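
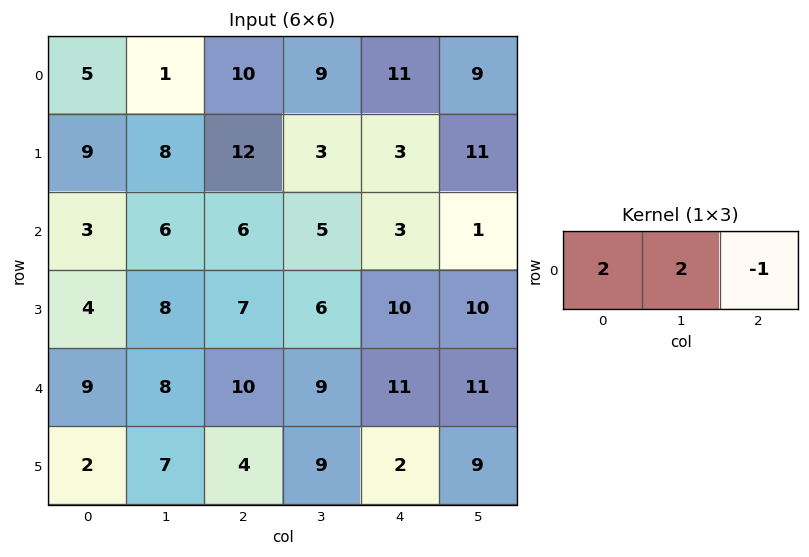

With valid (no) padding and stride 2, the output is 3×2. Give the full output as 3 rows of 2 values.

Output[0,0]: The receptive field on the input at this output position is [5 1 10]. Elementwise product with the kernel and sum: 5·2 + 1·2 + 10·-1.

2 27
12 19
24 27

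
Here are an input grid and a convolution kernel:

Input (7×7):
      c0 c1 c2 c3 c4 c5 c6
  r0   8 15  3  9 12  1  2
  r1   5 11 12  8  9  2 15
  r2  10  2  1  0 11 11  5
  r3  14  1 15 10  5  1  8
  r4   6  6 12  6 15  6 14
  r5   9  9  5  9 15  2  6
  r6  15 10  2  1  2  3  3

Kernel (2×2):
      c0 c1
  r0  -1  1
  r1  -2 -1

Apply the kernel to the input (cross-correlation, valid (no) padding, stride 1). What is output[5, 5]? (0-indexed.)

-5

The receptive field on the input at this output position is [2 6 / 3 3]. Elementwise product with the kernel and sum: 2·-1 + 6·1 + 3·-2 + 3·-1.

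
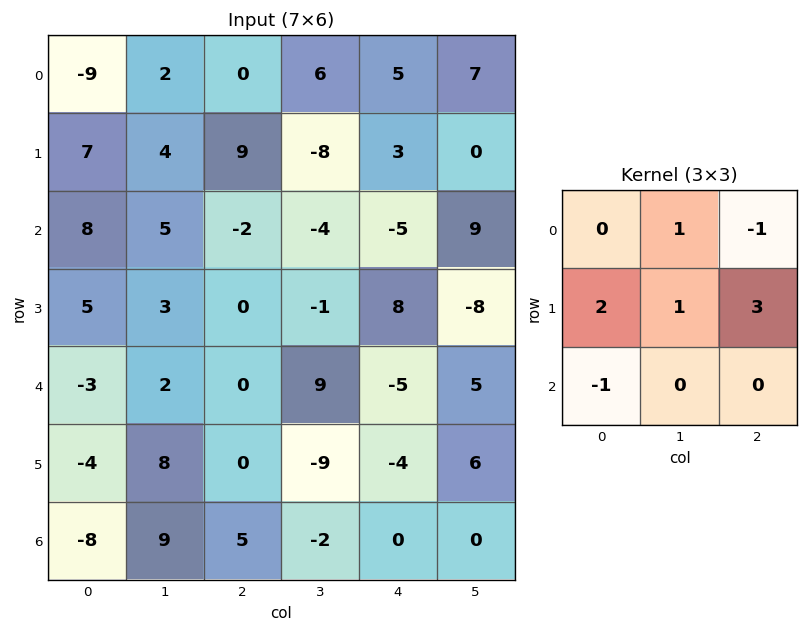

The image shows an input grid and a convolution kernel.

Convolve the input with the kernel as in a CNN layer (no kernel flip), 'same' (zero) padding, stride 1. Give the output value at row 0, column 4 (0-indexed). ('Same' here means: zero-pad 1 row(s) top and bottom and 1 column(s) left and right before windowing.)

46

The receptive field on the zero-padded input at this output position is [0 0 0 / 6 5 7 / -8 3 0]. Elementwise product with the kernel and sum: 0·1 + 0·-1 + 6·2 + 5·1 + 7·3 + -8·-1.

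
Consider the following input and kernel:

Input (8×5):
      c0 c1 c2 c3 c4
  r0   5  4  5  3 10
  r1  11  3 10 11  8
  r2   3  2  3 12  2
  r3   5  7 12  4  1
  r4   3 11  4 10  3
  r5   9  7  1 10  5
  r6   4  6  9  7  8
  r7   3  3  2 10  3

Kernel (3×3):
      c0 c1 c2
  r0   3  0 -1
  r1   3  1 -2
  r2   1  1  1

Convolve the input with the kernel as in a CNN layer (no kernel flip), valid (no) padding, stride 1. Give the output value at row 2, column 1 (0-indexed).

The receptive field on the input at this output position is [2 3 12 / 7 12 4 / 11 4 10]. Elementwise product with the kernel and sum: 2·3 + 12·-1 + 7·3 + 12·1 + 4·-2 + 11·1 + 4·1 + 10·1.

44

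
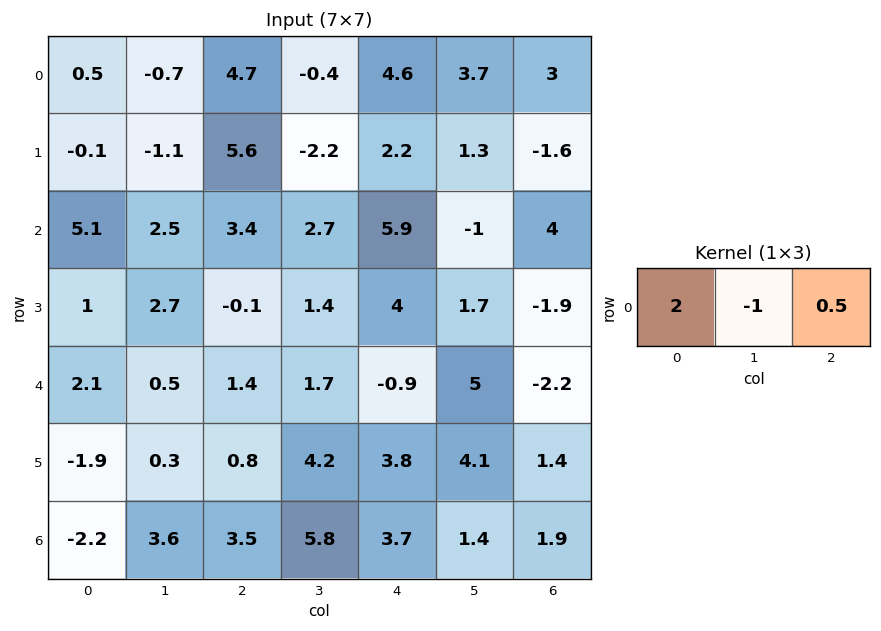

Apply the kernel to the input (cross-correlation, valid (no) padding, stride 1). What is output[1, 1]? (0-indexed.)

The receptive field on the input at this output position is [-1.1 5.6 -2.2]. Elementwise product with the kernel and sum: -1.1·2 + 5.6·-1 + -2.2·0.5.

-8.9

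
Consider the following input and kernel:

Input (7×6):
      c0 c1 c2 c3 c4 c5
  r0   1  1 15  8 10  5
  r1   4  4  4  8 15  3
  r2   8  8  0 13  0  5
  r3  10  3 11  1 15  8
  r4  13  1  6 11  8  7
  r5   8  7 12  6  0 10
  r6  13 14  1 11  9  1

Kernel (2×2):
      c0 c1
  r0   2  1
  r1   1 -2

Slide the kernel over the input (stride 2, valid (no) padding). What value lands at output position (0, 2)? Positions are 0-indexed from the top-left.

34

The receptive field on the input at this output position is [10 5 / 15 3]. Elementwise product with the kernel and sum: 10·2 + 5·1 + 15·1 + 3·-2.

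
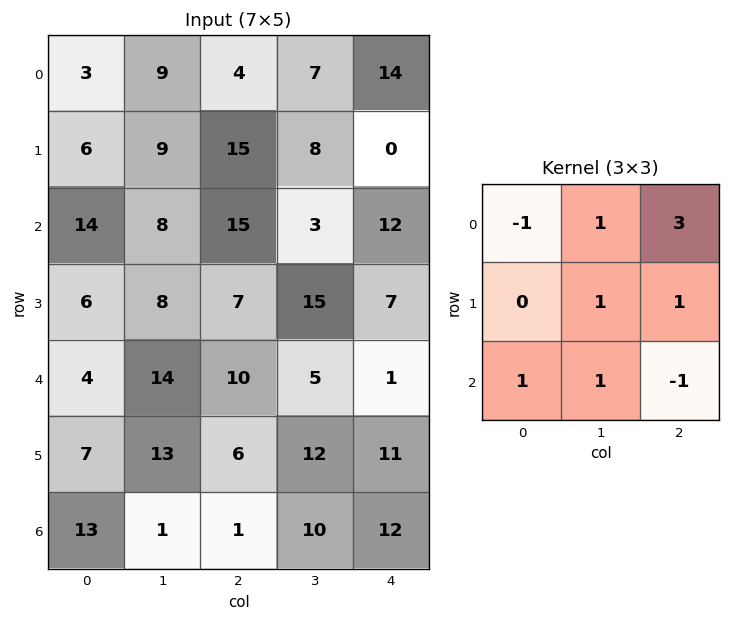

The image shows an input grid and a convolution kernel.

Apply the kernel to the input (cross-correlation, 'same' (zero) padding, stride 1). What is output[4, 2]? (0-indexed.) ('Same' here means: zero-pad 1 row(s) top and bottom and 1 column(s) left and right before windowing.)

The receptive field on the zero-padded input at this output position is [8 7 15 / 14 10 5 / 13 6 12]. Elementwise product with the kernel and sum: 8·-1 + 7·1 + 15·3 + 10·1 + 5·1 + 13·1 + 6·1 + 12·-1.

66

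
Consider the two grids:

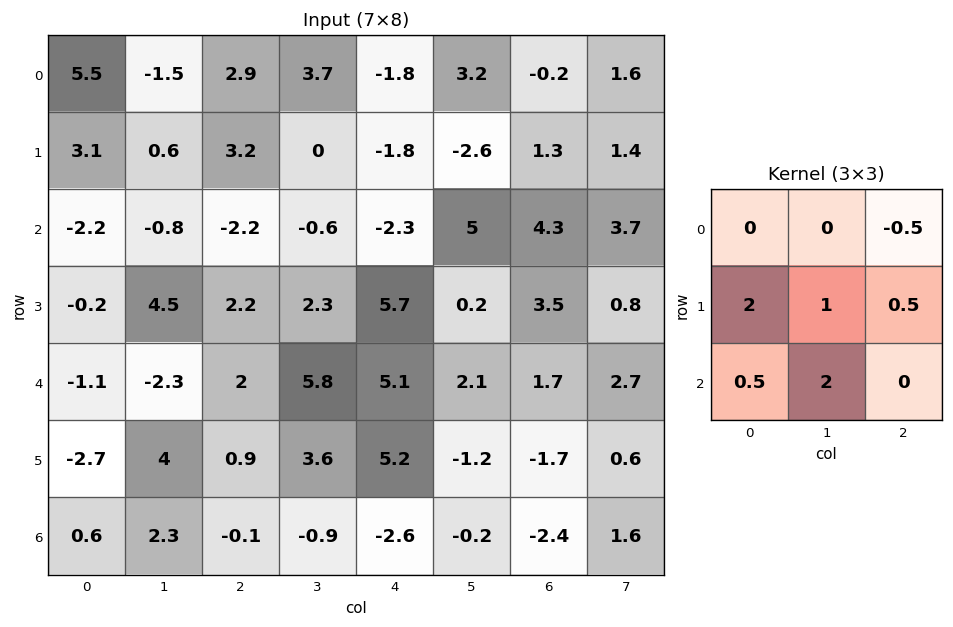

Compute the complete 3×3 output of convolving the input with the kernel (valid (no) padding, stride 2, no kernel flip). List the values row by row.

4.25 4.1 3.4
1.15 23.3 17.95
2.95 3.6 5.8

Output[0,0]: The receptive field on the input at this output position is [5.5 -1.5 2.9 / 3.1 0.6 3.2 / -2.2 -0.8 -2.2]. Elementwise product with the kernel and sum: 2.9·-0.5 + 3.1·2 + 0.6·1 + 3.2·0.5 + -2.2·0.5 + -0.8·2.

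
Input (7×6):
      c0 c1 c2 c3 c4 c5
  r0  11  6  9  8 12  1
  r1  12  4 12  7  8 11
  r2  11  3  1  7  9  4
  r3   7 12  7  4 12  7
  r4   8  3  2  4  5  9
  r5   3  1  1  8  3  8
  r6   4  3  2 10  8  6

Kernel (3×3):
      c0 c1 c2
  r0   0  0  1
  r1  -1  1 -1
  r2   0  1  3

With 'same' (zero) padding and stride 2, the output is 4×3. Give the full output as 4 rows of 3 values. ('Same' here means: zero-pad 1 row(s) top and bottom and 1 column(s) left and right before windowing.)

29 28 44
55 17 42
23 24 26
2 -3 0

Output[0,0]: The receptive field on the zero-padded input at this output position is [0 0 0 / 0 11 6 / 0 12 4]. Elementwise product with the kernel and sum: 0·1 + 0·-1 + 11·1 + 6·-1 + 12·1 + 4·3.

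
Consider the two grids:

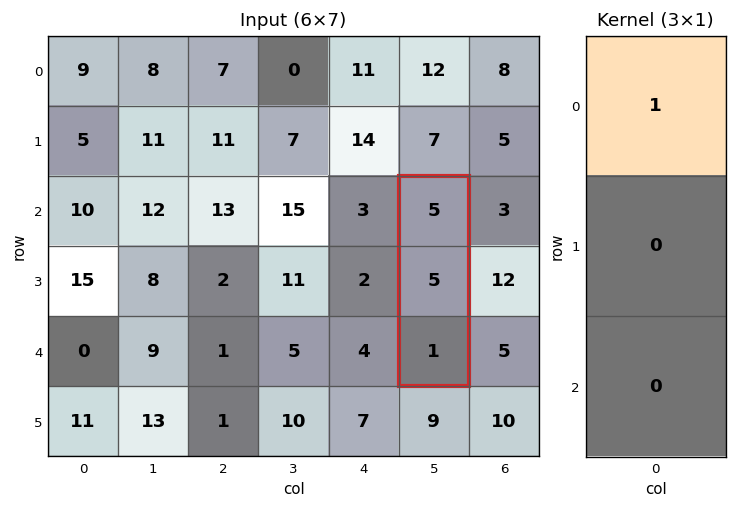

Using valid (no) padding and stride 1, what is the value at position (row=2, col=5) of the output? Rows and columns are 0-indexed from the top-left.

The receptive field on the input at this output position is [5 / 5 / 1]. Elementwise product with the kernel and sum: 5·1.

5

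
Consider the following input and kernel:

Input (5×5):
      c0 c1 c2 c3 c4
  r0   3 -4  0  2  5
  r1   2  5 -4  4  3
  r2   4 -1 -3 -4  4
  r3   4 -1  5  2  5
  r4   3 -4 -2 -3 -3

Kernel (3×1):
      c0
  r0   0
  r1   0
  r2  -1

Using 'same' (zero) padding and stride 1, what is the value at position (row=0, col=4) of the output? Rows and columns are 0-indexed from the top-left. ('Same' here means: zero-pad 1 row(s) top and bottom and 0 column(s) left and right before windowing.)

The receptive field on the zero-padded input at this output position is [0 / 5 / 3]. Elementwise product with the kernel and sum: 3·-1.

-3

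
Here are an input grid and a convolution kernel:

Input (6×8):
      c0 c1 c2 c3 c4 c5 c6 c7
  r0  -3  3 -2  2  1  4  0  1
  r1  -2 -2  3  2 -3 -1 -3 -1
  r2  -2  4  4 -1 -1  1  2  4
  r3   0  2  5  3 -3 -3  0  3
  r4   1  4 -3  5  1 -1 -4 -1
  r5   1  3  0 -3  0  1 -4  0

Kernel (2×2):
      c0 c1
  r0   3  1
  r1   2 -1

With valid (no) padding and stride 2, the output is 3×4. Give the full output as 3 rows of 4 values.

-8 0 2 -4
-4 18 -5 7
6 -1 1 -21

Output[0,0]: The receptive field on the input at this output position is [-3 3 / -2 -2]. Elementwise product with the kernel and sum: -3·3 + 3·1 + -2·2 + -2·-1.
Output[0,1]: The receptive field on the input at this output position is [-2 2 / 3 2]. Elementwise product with the kernel and sum: -2·3 + 2·1 + 3·2 + 2·-1.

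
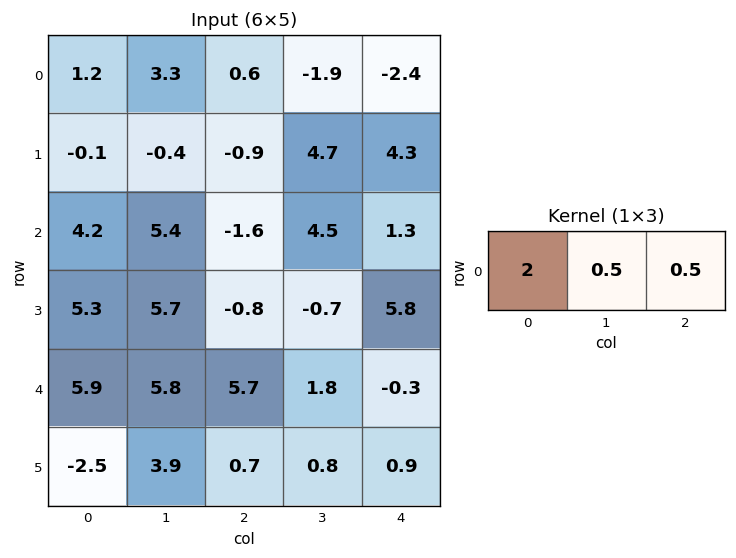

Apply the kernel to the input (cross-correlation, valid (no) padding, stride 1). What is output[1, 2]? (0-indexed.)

2.7

The receptive field on the input at this output position is [-0.9 4.7 4.3]. Elementwise product with the kernel and sum: -0.9·2 + 4.7·0.5 + 4.3·0.5.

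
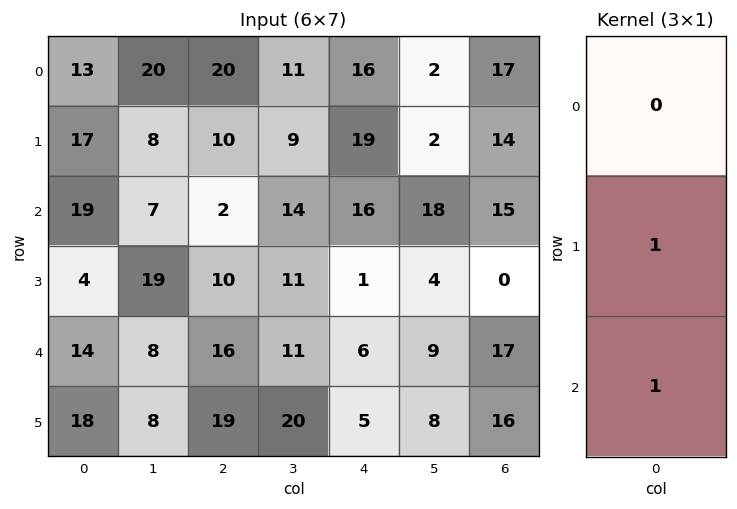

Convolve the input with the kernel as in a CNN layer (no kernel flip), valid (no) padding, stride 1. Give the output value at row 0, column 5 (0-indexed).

The receptive field on the input at this output position is [2 / 2 / 18]. Elementwise product with the kernel and sum: 2·1 + 18·1.

20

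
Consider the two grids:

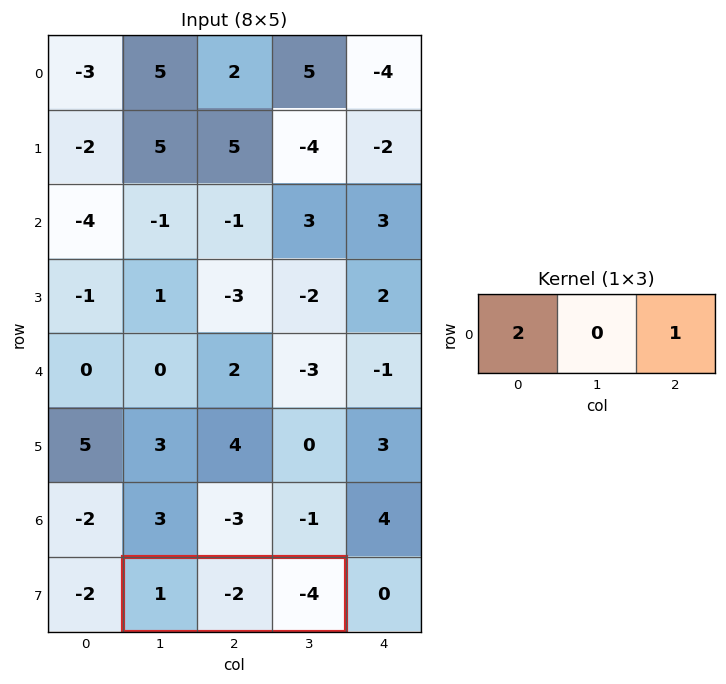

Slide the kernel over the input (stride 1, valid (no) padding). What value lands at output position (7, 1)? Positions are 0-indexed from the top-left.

The receptive field on the input at this output position is [1 -2 -4]. Elementwise product with the kernel and sum: 1·2 + -4·1.

-2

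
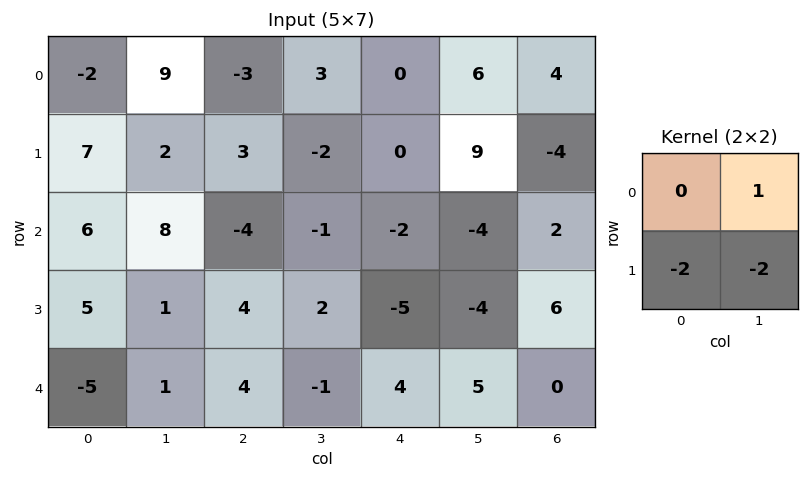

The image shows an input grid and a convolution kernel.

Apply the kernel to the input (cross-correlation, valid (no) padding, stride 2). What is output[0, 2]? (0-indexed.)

-12

The receptive field on the input at this output position is [0 6 / 0 9]. Elementwise product with the kernel and sum: 6·1 + 0·-2 + 9·-2.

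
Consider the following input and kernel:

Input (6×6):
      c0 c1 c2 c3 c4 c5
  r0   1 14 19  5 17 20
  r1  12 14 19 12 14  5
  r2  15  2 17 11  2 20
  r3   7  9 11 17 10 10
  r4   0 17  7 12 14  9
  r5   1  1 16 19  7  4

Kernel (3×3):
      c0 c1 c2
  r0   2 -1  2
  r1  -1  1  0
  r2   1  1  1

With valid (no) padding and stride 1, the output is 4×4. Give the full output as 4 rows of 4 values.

62 54 90 68
62 85 86 48
88 47 66 88
62 67 72 76

Output[0,0]: The receptive field on the input at this output position is [1 14 19 / 12 14 19 / 15 2 17]. Elementwise product with the kernel and sum: 1·2 + 14·-1 + 19·2 + 12·-1 + 14·1 + 15·1 + 2·1 + 17·1.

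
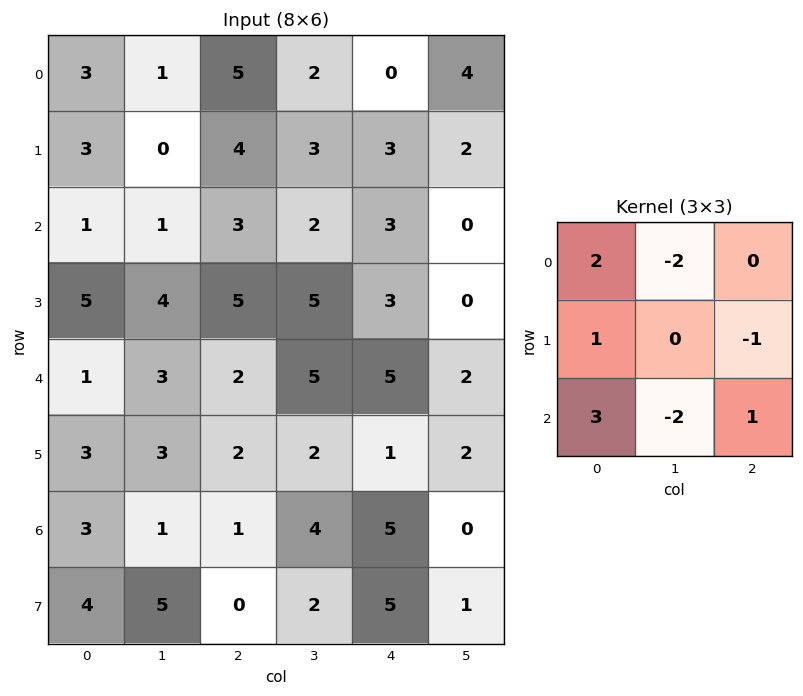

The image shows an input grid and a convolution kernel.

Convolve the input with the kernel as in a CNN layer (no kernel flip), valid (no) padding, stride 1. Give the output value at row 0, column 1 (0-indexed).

-12

The receptive field on the input at this output position is [1 5 2 / 0 4 3 / 1 3 2]. Elementwise product with the kernel and sum: 1·2 + 5·-2 + 0·1 + 3·-1 + 1·3 + 3·-2 + 2·1.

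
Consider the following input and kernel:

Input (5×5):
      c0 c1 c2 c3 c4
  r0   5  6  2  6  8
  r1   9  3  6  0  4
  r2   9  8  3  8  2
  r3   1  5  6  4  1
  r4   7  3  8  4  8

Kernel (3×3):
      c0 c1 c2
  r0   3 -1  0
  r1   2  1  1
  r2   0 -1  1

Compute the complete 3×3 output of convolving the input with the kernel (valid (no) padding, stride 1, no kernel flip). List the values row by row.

Output[0,0]: The receptive field on the input at this output position is [5 6 2 / 9 3 6 / 9 8 3]. Elementwise product with the kernel and sum: 5·3 + 6·-1 + 9·2 + 3·1 + 6·1 + 8·-1 + 3·1.
Output[0,1]: The receptive field on the input at this output position is [6 2 6 / 3 6 0 / 8 3 8]. Elementwise product with the kernel and sum: 6·3 + 2·-1 + 3·2 + 6·1 + 0·1 + 3·-1 + 8·1.

31 33 10
54 28 31
37 37 22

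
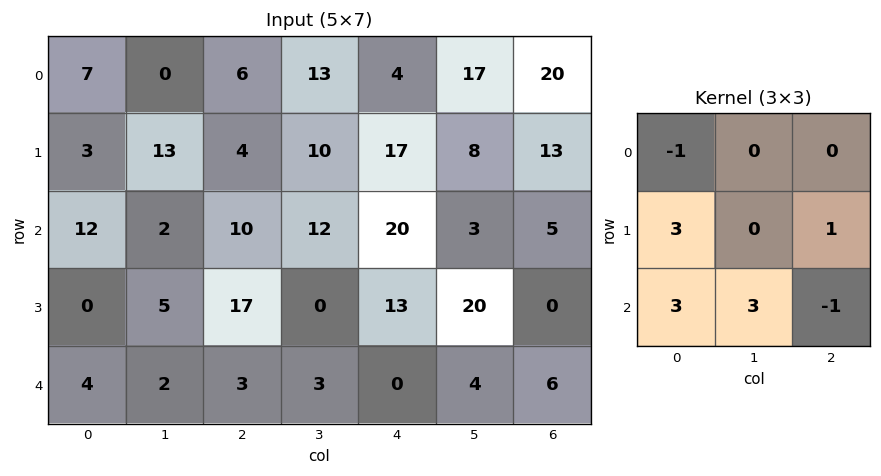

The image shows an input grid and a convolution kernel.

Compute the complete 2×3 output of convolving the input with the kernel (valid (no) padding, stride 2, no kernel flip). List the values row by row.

38 69 124
20 72 25

Output[0,0]: The receptive field on the input at this output position is [7 0 6 / 3 13 4 / 12 2 10]. Elementwise product with the kernel and sum: 7·-1 + 3·3 + 4·1 + 12·3 + 2·3 + 10·-1.
Output[0,1]: The receptive field on the input at this output position is [6 13 4 / 4 10 17 / 10 12 20]. Elementwise product with the kernel and sum: 6·-1 + 4·3 + 17·1 + 10·3 + 12·3 + 20·-1.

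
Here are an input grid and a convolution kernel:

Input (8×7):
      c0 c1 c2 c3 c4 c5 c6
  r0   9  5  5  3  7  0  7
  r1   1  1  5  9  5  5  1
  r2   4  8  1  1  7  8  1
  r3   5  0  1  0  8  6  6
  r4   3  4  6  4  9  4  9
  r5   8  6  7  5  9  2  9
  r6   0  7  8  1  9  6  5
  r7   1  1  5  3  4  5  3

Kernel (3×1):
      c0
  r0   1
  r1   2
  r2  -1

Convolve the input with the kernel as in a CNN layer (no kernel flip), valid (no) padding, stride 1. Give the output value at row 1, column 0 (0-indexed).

4

The receptive field on the input at this output position is [1 / 4 / 5]. Elementwise product with the kernel and sum: 1·1 + 4·2 + 5·-1.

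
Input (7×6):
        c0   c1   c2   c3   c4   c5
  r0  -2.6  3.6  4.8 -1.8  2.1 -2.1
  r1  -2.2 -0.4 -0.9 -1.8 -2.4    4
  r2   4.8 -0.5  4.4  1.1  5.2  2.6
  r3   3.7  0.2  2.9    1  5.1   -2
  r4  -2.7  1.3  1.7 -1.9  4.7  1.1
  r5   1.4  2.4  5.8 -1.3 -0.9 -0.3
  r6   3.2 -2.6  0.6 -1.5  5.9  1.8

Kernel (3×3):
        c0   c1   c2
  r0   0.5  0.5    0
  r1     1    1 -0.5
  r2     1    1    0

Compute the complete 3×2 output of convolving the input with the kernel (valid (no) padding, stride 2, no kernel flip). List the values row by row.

Output[0,0]: The receptive field on the input at this output position is [-2.6 3.6 4.8 / -2.2 -0.4 -0.9 / 4.8 -0.5 4.4]. Elementwise product with the kernel and sum: -2.6·0.5 + 3.6·0.5 + -2.2·1 + -0.4·1 + -0.9·-0.5 + 4.8·1 + -0.5·1.
Output[0,1]: The receptive field on the input at this output position is [4.8 -1.8 2.1 / -0.9 -1.8 -2.4 / 4.4 1.1 5.2]. Elementwise product with the kernel and sum: 4.8·0.5 + -1.8·0.5 + -0.9·1 + -1.8·1 + -2.4·-0.5 + 4.4·1 + 1.1·1.

2.65 5.5
3.2 3.9
0.8 3.95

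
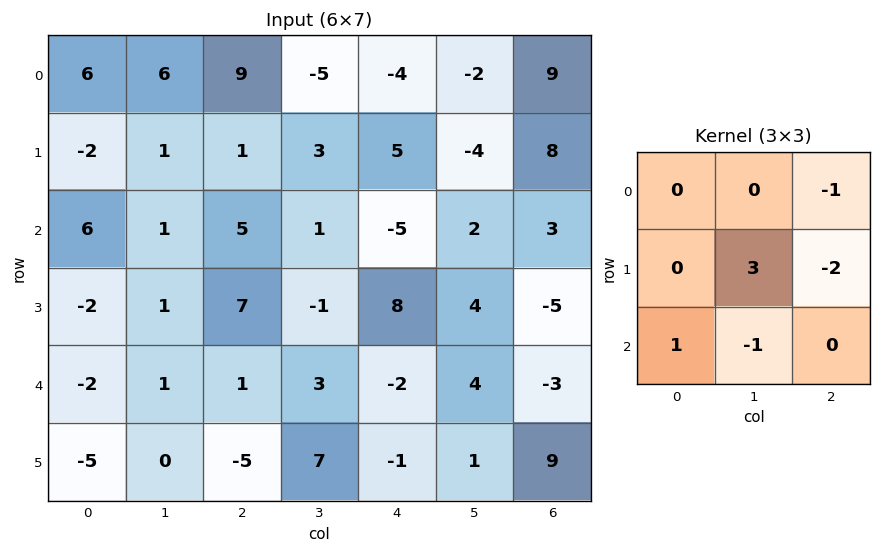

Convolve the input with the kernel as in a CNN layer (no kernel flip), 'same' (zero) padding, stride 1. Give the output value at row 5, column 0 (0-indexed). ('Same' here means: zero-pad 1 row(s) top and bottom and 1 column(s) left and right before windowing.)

The receptive field on the zero-padded input at this output position is [0 -2 1 / 0 -5 0 / 0 0 0]. Elementwise product with the kernel and sum: 1·-1 + -5·3 + 0·-2 + 0·1 + 0·-1.

-16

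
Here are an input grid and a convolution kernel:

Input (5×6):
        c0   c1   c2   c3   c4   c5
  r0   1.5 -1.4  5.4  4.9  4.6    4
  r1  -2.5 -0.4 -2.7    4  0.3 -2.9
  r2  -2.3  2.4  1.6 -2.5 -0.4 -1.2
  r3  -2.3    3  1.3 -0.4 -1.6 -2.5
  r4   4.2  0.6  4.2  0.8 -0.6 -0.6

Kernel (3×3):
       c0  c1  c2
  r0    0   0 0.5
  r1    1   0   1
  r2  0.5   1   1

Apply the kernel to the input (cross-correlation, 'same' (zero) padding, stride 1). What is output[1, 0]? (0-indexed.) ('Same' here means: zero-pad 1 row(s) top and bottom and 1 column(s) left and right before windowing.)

-1

The receptive field on the zero-padded input at this output position is [0 1.5 -1.4 / 0 -2.5 -0.4 / 0 -2.3 2.4]. Elementwise product with the kernel and sum: -1.4·0.5 + 0·1 + -0.4·1 + 0·0.5 + -2.3·1 + 2.4·1.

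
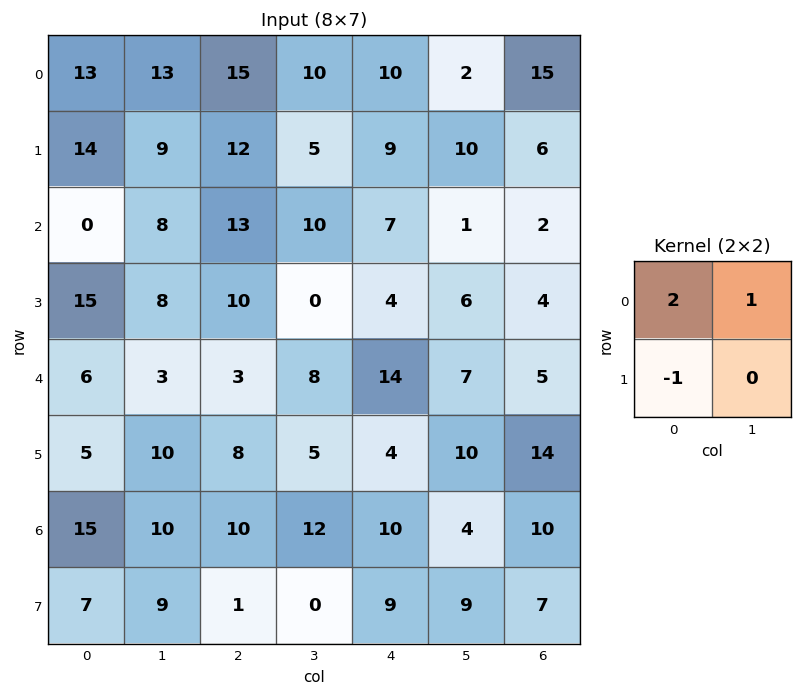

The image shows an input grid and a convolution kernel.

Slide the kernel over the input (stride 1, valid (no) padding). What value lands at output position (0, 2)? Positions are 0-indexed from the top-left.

28

The receptive field on the input at this output position is [15 10 / 12 5]. Elementwise product with the kernel and sum: 15·2 + 10·1 + 12·-1.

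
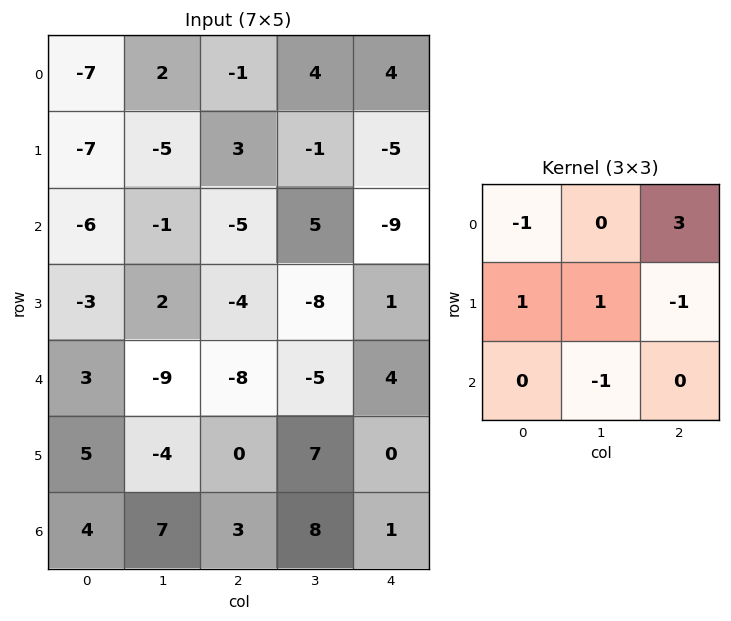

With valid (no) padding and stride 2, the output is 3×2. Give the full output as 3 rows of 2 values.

-10 15
3 -30
-33 19

Output[0,0]: The receptive field on the input at this output position is [-7 2 -1 / -7 -5 3 / -6 -1 -5]. Elementwise product with the kernel and sum: -7·-1 + -1·3 + -7·1 + -5·1 + 3·-1 + -1·-1.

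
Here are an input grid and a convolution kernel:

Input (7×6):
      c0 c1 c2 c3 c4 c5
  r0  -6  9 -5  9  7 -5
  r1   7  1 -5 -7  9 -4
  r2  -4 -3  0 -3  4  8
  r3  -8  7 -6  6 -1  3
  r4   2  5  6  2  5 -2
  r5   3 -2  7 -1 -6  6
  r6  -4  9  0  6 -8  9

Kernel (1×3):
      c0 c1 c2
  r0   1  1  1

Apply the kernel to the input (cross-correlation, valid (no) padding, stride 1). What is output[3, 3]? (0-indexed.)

The receptive field on the input at this output position is [6 -1 3]. Elementwise product with the kernel and sum: 6·1 + -1·1 + 3·1.

8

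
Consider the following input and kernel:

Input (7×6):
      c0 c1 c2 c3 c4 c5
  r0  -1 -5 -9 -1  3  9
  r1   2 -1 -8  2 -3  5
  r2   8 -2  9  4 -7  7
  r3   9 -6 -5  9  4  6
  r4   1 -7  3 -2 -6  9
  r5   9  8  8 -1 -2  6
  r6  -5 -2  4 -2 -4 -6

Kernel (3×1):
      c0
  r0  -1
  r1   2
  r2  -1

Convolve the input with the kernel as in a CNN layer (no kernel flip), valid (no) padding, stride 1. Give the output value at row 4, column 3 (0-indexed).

2

The receptive field on the input at this output position is [-2 / -1 / -2]. Elementwise product with the kernel and sum: -2·-1 + -1·2 + -2·-1.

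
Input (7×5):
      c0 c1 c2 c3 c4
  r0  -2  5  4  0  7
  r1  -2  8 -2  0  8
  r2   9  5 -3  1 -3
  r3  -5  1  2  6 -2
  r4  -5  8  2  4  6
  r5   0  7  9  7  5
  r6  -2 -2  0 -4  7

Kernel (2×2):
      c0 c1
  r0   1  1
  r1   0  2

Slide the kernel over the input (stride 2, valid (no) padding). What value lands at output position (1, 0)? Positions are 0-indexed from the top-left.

The receptive field on the input at this output position is [9 5 / -5 1]. Elementwise product with the kernel and sum: 9·1 + 5·1 + 1·2.

16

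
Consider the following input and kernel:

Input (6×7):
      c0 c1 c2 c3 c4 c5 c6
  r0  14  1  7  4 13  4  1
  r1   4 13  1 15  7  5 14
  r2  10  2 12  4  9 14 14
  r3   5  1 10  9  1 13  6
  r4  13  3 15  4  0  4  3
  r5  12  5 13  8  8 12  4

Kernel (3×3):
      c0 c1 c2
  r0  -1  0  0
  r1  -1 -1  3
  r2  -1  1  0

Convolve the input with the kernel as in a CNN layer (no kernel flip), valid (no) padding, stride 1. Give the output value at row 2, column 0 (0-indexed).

The receptive field on the input at this output position is [10 2 12 / 5 1 10 / 13 3 15]. Elementwise product with the kernel and sum: 10·-1 + 5·-1 + 1·-1 + 10·3 + 13·-1 + 3·1.

4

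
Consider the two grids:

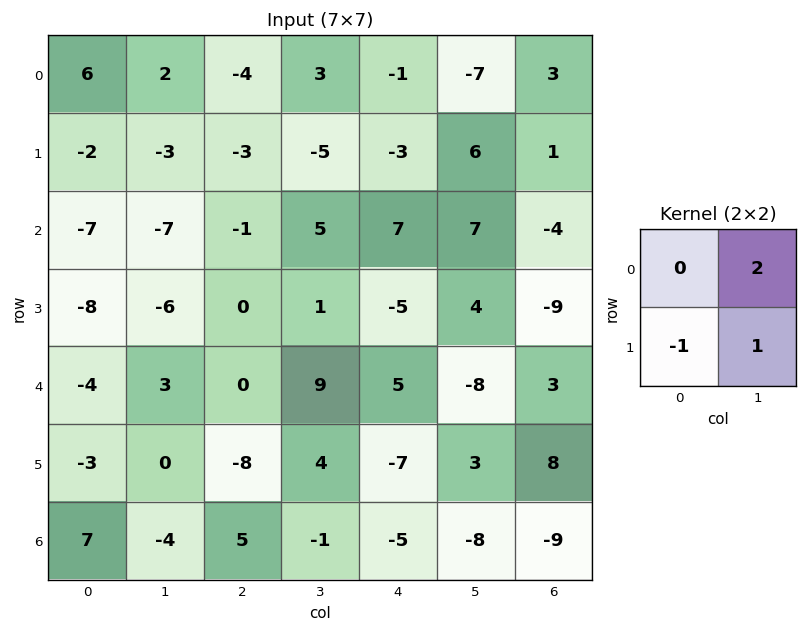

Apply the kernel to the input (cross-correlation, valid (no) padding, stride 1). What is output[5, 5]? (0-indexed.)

15

The receptive field on the input at this output position is [3 8 / -8 -9]. Elementwise product with the kernel and sum: 8·2 + -8·-1 + -9·1.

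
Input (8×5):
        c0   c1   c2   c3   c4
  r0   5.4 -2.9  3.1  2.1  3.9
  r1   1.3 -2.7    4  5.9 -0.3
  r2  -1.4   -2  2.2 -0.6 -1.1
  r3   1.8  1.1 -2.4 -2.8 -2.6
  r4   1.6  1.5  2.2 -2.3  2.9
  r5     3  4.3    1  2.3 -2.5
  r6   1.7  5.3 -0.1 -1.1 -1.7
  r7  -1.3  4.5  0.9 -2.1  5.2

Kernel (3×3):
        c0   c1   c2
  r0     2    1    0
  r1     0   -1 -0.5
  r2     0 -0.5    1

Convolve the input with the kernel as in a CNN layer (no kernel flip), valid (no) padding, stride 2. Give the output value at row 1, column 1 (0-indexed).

The receptive field on the input at this output position is [2.2 -0.6 -1.1 / -2.4 -2.8 -2.6 / 2.2 -2.3 2.9]. Elementwise product with the kernel and sum: 2.2·2 + -0.6·1 + -2.8·-1 + -2.6·-0.5 + -2.3·-0.5 + 2.9·1.

11.95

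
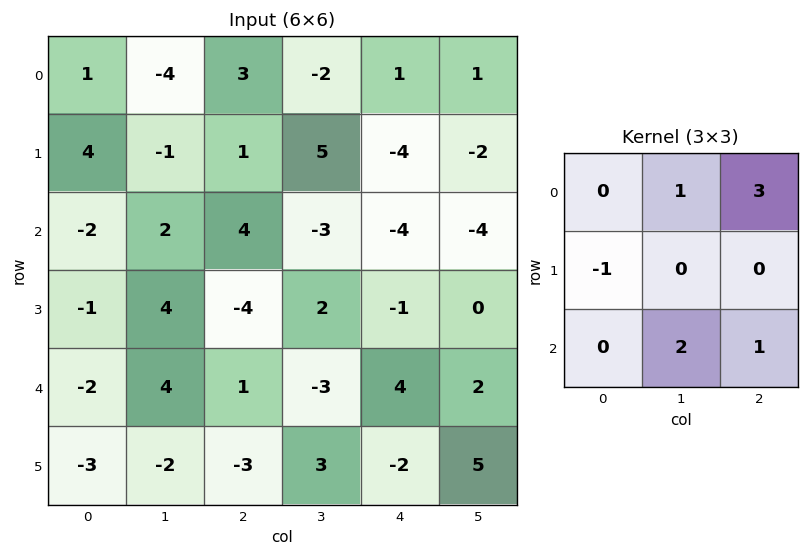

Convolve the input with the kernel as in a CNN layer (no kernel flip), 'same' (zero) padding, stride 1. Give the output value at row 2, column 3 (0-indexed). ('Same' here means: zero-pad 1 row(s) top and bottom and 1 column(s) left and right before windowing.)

The receptive field on the zero-padded input at this output position is [1 5 -4 / 4 -3 -4 / -4 2 -1]. Elementwise product with the kernel and sum: 5·1 + -4·3 + 4·-1 + 2·2 + -1·1.

-8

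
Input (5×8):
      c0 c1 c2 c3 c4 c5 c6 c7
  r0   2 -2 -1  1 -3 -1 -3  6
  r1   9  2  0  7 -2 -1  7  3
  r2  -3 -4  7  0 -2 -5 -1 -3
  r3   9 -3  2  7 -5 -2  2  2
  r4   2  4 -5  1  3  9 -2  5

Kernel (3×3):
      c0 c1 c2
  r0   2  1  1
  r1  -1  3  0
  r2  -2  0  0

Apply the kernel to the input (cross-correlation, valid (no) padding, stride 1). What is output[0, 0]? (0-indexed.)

The receptive field on the input at this output position is [2 -2 -1 / 9 2 0 / -3 -4 7]. Elementwise product with the kernel and sum: 2·2 + -2·1 + -1·1 + 9·-1 + 2·3 + -3·-2.

4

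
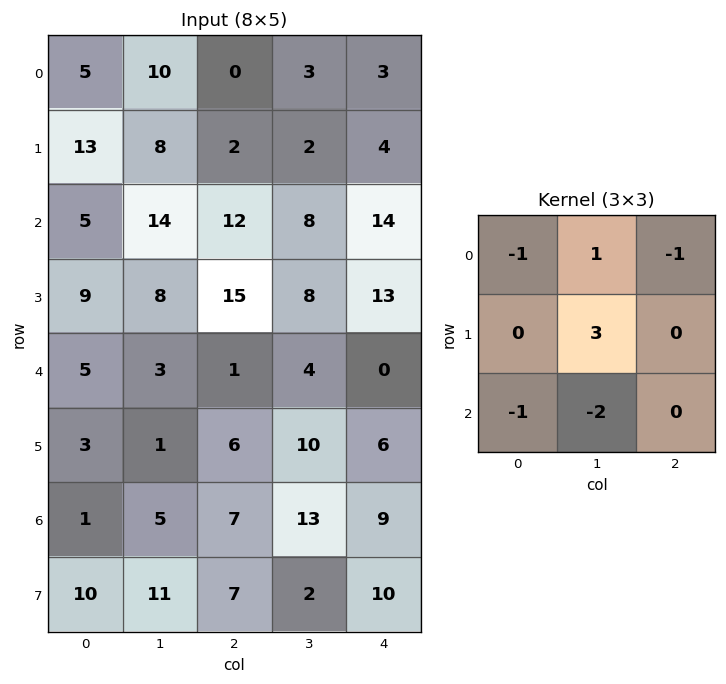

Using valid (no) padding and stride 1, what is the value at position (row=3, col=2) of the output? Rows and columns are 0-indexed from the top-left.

-34

The receptive field on the input at this output position is [15 8 13 / 1 4 0 / 6 10 6]. Elementwise product with the kernel and sum: 15·-1 + 8·1 + 13·-1 + 4·3 + 6·-1 + 10·-2.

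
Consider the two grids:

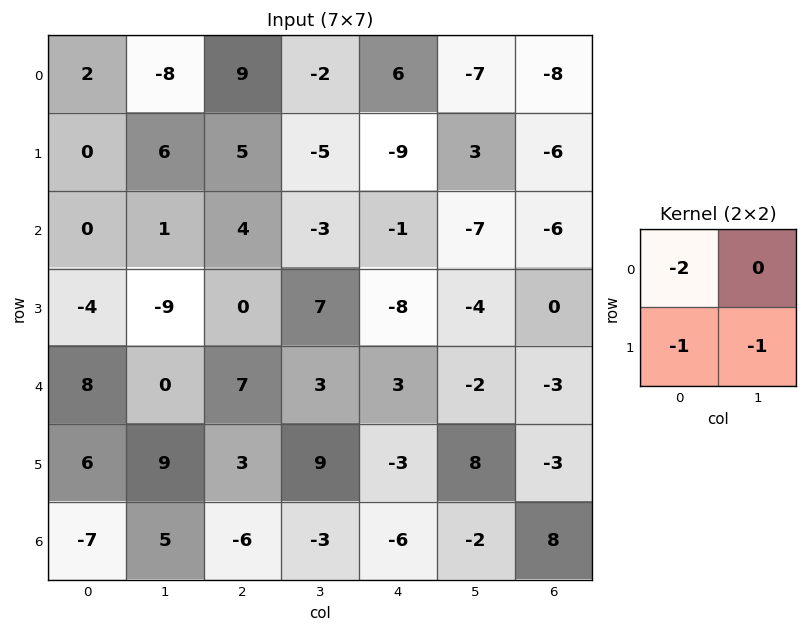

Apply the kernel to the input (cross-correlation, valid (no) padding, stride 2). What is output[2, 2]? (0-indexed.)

The receptive field on the input at this output position is [3 -2 / -3 8]. Elementwise product with the kernel and sum: 3·-2 + -3·-1 + 8·-1.

-11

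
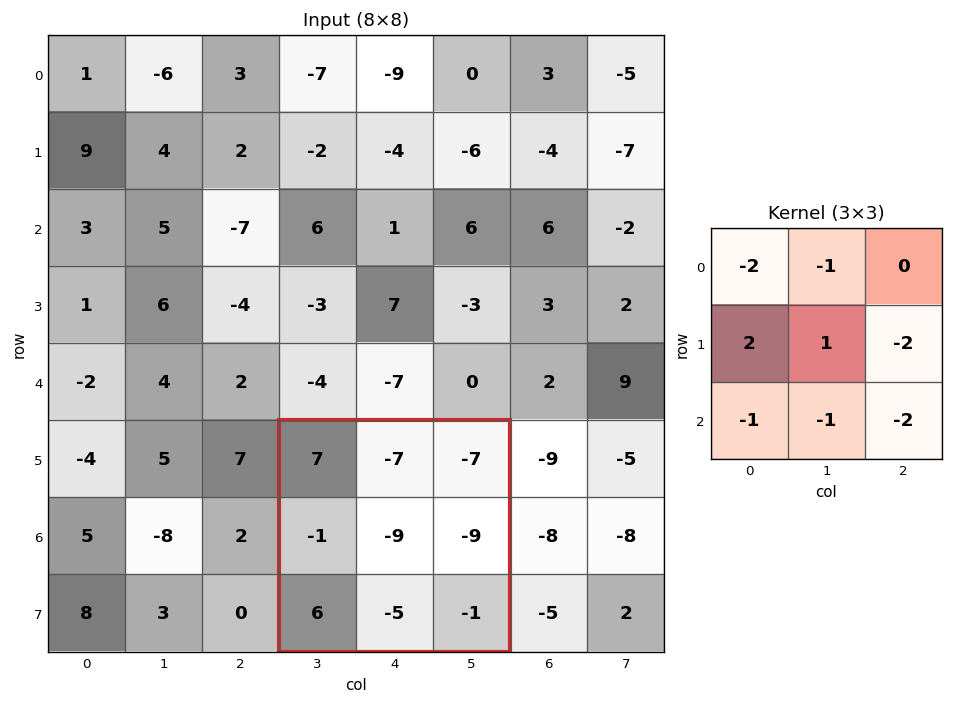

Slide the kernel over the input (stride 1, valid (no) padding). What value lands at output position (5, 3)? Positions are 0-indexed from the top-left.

1

The receptive field on the input at this output position is [7 -7 -7 / -1 -9 -9 / 6 -5 -1]. Elementwise product with the kernel and sum: 7·-2 + -7·-1 + -1·2 + -9·1 + -9·-2 + 6·-1 + -5·-1 + -1·-2.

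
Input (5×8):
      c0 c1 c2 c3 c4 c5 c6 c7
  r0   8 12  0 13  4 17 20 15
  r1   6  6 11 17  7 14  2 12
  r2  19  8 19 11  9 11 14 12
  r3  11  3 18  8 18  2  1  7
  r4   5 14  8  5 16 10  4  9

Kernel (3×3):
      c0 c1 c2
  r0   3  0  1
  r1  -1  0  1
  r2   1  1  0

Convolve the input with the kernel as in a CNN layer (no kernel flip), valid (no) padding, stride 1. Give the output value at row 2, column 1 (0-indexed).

62

The receptive field on the input at this output position is [8 19 11 / 3 18 8 / 14 8 5]. Elementwise product with the kernel and sum: 8·3 + 11·1 + 3·-1 + 8·1 + 14·1 + 8·1.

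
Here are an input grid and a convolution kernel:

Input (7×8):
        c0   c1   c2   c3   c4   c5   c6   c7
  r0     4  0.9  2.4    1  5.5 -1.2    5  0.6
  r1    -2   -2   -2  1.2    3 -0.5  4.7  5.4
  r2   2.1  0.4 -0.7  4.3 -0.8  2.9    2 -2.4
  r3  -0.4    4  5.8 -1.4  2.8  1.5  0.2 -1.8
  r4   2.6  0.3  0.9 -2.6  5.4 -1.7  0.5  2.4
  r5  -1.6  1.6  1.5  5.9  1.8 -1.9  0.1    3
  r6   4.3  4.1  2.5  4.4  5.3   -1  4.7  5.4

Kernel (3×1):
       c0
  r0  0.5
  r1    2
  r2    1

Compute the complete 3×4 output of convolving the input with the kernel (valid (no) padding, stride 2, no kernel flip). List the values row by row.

0.1 -3.5 7.95 13.9
2.85 12.15 10.6 1.9
2.4 5.95 11.6 5.15

Output[0,0]: The receptive field on the input at this output position is [4 / -2 / 2.1]. Elementwise product with the kernel and sum: 4·0.5 + -2·2 + 2.1·1.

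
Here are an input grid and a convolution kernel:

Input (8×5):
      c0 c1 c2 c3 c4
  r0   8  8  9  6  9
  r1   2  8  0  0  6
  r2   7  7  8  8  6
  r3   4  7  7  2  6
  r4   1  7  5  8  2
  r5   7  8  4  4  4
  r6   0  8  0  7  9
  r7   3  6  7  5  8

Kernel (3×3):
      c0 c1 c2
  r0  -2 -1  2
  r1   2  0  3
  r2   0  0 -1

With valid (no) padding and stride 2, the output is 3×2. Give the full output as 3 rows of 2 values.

Output[0,0]: The receptive field on the input at this output position is [8 8 9 / 2 8 0 / 7 7 8]. Elementwise product with the kernel and sum: 8·-2 + 8·-1 + 9·2 + 2·2 + 0·3 + 8·-1.

-10 6
19 18
27 -3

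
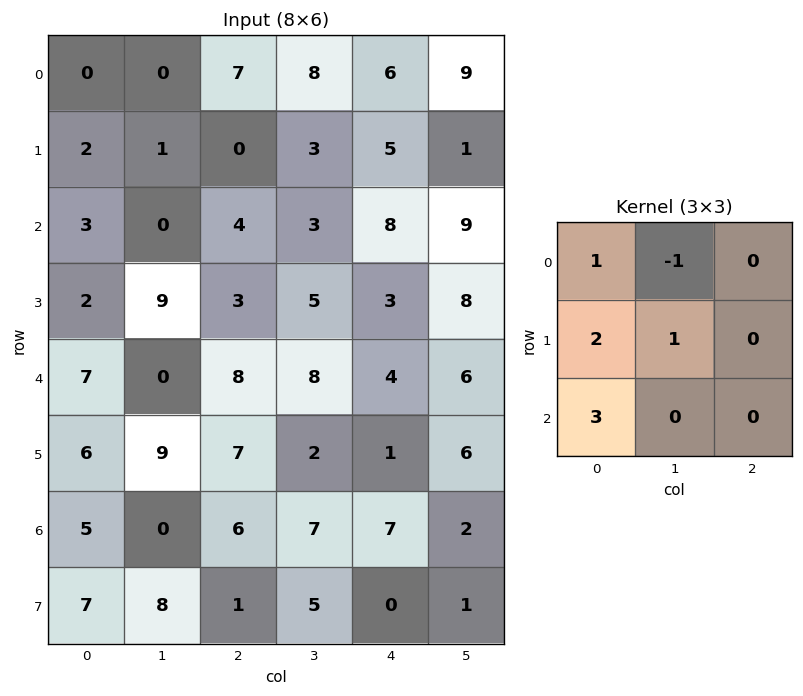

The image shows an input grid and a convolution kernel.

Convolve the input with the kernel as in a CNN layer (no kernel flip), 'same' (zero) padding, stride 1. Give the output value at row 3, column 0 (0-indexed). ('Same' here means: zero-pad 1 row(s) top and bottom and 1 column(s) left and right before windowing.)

The receptive field on the zero-padded input at this output position is [0 3 0 / 0 2 9 / 0 7 0]. Elementwise product with the kernel and sum: 0·1 + 3·-1 + 0·2 + 2·1 + 0·3.

-1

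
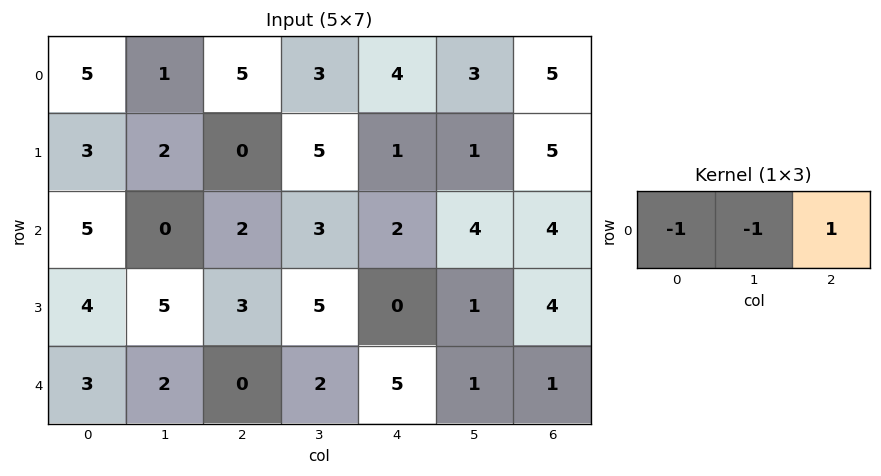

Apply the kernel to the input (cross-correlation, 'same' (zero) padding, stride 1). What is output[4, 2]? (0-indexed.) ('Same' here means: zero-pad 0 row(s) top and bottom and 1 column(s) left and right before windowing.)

The receptive field on the zero-padded input at this output position is [2 0 2]. Elementwise product with the kernel and sum: 2·-1 + 0·-1 + 2·1.

0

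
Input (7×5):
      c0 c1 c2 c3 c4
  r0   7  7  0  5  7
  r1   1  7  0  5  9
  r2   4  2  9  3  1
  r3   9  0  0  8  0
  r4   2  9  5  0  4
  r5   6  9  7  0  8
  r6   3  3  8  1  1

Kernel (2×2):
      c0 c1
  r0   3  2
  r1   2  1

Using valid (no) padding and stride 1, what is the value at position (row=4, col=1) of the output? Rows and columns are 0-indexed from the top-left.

The receptive field on the input at this output position is [9 5 / 9 7]. Elementwise product with the kernel and sum: 9·3 + 5·2 + 9·2 + 7·1.

62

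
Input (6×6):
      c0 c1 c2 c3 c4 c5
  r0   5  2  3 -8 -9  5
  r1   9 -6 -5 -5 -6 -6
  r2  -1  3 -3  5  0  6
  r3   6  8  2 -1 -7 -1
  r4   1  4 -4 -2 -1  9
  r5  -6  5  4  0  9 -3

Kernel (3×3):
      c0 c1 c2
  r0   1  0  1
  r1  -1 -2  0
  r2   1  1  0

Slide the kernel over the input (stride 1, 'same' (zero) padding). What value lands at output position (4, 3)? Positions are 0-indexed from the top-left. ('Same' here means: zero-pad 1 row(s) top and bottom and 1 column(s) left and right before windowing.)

The receptive field on the zero-padded input at this output position is [2 -1 -7 / -4 -2 -1 / 4 0 9]. Elementwise product with the kernel and sum: 2·1 + -7·1 + -4·-1 + -2·-2 + 4·1 + 0·1.

7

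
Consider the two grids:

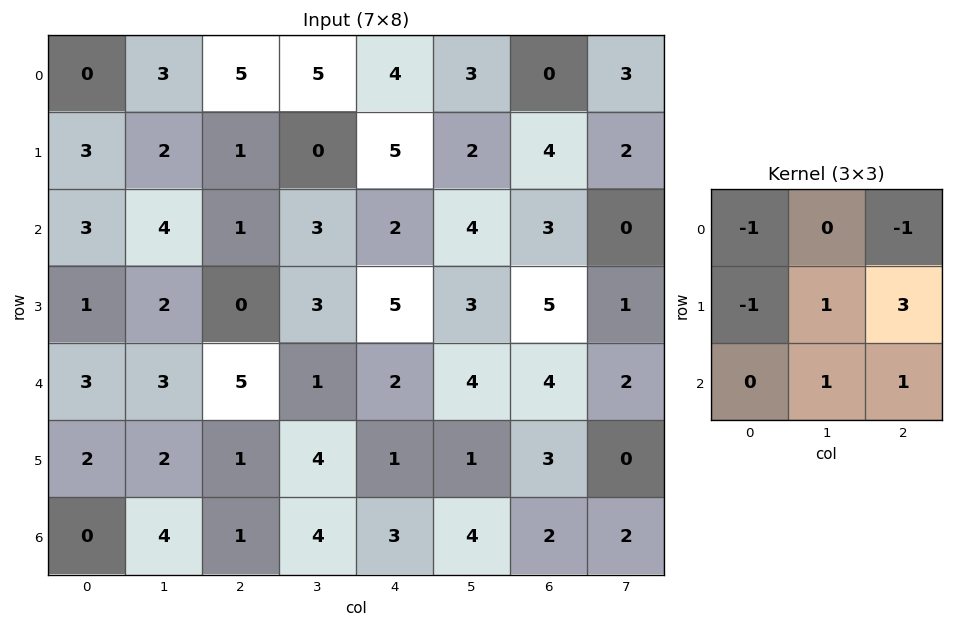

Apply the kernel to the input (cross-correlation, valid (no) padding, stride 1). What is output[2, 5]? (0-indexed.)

The receptive field on the input at this output position is [4 3 0 / 3 5 1 / 4 4 2]. Elementwise product with the kernel and sum: 4·-1 + 0·-1 + 3·-1 + 5·1 + 1·3 + 4·1 + 2·1.

7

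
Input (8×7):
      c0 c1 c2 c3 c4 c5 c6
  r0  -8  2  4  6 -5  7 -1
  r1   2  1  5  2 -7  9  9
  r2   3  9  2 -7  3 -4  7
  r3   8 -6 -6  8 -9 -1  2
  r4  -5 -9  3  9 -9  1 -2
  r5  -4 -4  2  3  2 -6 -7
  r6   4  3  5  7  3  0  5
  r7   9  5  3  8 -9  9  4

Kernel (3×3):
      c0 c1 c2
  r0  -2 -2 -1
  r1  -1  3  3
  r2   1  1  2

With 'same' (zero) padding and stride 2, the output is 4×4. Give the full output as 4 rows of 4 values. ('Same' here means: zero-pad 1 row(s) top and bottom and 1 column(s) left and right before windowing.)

Output[0,0]: The receptive field on the zero-padded input at this output position is [0 0 0 / 0 -8 2 / 0 2 1]. Elementwise product with the kernel and sum: 0·-2 + 0·-2 + 0·-1 + 0·-1 + -8·3 + 2·3 + 0·1 + 2·1 + 1·2.

-14 38 13 8
27 -34 2 -10
-64 65 -37 -22
52 58 15 54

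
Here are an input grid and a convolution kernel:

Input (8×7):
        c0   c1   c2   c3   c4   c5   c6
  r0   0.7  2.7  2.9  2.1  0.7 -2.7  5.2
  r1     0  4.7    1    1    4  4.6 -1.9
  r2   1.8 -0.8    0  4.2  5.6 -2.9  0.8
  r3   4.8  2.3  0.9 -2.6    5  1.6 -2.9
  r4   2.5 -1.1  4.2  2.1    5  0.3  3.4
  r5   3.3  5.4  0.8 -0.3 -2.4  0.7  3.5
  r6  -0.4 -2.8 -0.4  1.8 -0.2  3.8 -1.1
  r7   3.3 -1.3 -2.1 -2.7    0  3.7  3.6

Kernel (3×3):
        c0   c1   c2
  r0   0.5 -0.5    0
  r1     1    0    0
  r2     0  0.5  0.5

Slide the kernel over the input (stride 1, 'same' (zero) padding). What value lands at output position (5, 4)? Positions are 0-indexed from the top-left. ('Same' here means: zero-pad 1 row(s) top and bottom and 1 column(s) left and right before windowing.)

The receptive field on the zero-padded input at this output position is [2.1 5 0.3 / -0.3 -2.4 0.7 / 1.8 -0.2 3.8]. Elementwise product with the kernel and sum: 2.1·0.5 + 5·-0.5 + -0.3·1 + -0.2·0.5 + 3.8·0.5.

0.05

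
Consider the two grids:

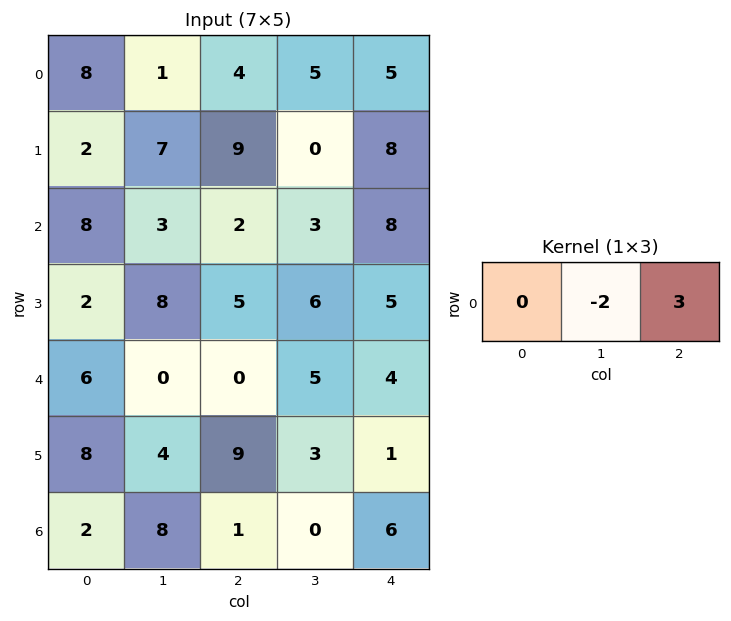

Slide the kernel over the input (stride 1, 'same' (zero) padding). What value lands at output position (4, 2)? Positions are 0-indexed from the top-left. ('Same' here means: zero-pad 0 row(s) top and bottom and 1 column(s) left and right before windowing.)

15

The receptive field on the zero-padded input at this output position is [0 0 5]. Elementwise product with the kernel and sum: 0·-2 + 5·3.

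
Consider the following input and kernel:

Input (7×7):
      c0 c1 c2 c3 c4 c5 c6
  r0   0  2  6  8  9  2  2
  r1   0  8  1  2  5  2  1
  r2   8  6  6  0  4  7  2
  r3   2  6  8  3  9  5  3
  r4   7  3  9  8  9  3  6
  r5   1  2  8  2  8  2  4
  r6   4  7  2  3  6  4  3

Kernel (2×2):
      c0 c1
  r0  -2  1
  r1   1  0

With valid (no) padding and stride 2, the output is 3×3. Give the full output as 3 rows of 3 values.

Output[0,0]: The receptive field on the input at this output position is [0 2 / 0 8]. Elementwise product with the kernel and sum: 0·-2 + 2·1 + 0·1.

2 -3 -11
-8 -4 8
-10 -2 -7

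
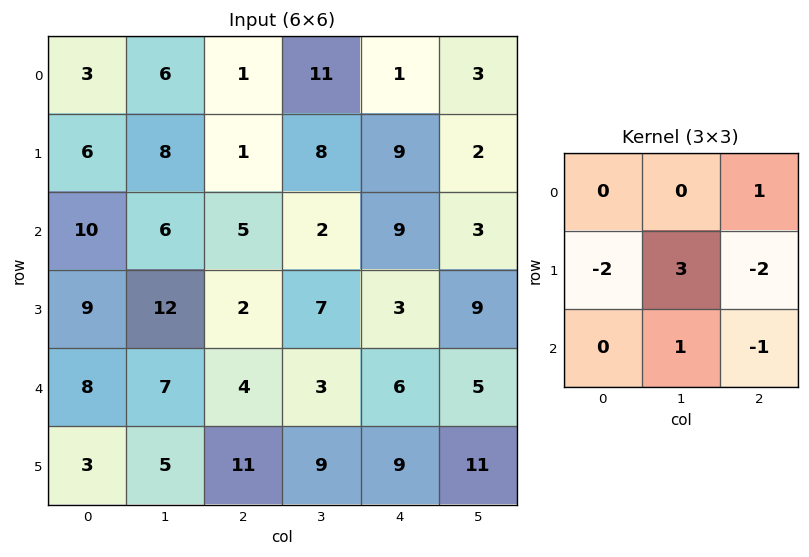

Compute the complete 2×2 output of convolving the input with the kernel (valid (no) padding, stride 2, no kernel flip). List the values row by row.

Output[0,0]: The receptive field on the input at this output position is [3 6 1 / 6 8 1 / 10 6 5]. Elementwise product with the kernel and sum: 1·1 + 6·-2 + 8·3 + 1·-2 + 6·1 + 5·-1.
Output[0,1]: The receptive field on the input at this output position is [1 11 1 / 1 8 9 / 5 2 9]. Elementwise product with the kernel and sum: 1·1 + 1·-2 + 8·3 + 9·-2 + 2·1 + 9·-1.

12 -2
22 17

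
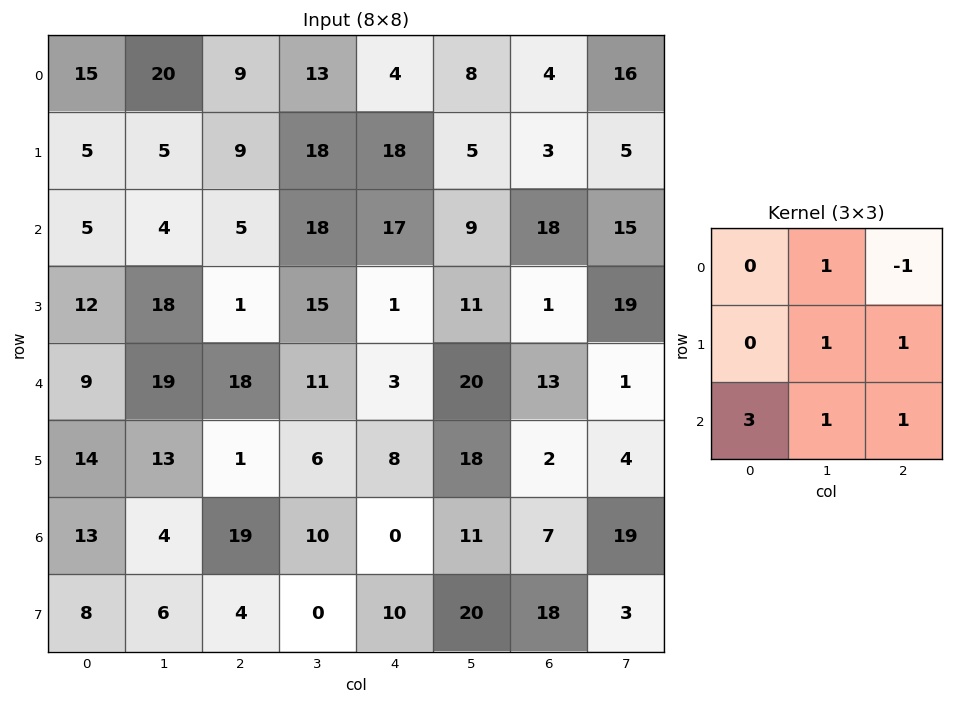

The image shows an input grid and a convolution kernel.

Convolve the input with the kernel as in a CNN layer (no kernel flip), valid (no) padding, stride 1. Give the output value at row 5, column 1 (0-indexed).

46

The receptive field on the input at this output position is [13 1 6 / 4 19 10 / 6 4 0]. Elementwise product with the kernel and sum: 1·1 + 6·-1 + 19·1 + 10·1 + 6·3 + 4·1 + 0·1.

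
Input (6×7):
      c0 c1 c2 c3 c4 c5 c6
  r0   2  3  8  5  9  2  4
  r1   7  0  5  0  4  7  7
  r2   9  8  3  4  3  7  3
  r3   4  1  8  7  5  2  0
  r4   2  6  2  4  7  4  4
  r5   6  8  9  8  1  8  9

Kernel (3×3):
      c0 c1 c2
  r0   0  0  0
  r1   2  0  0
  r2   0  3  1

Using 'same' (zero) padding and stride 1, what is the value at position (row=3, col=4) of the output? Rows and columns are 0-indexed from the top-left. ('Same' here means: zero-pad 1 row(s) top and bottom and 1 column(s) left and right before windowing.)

The receptive field on the zero-padded input at this output position is [4 3 7 / 7 5 2 / 4 7 4]. Elementwise product with the kernel and sum: 7·2 + 7·3 + 4·1.

39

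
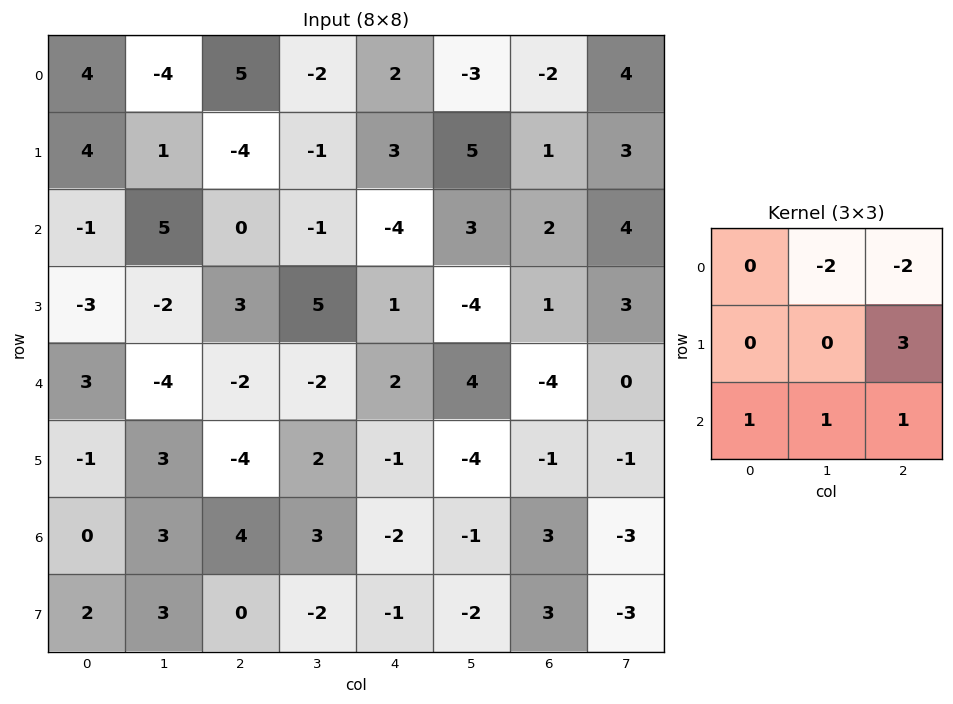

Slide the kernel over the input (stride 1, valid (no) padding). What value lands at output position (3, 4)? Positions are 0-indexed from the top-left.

The receptive field on the input at this output position is [1 -4 1 / 2 4 -4 / -1 -4 -1]. Elementwise product with the kernel and sum: -4·-2 + 1·-2 + -4·3 + -1·1 + -4·1 + -1·1.

-12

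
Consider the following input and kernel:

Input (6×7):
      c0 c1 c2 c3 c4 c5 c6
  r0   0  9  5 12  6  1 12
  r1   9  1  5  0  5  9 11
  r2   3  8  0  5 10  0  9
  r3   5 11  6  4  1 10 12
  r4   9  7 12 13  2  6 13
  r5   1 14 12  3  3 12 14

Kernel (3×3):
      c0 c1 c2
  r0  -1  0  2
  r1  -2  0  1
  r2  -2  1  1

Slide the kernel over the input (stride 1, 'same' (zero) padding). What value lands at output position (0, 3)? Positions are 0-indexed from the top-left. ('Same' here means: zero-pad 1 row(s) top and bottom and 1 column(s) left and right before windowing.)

The receptive field on the zero-padded input at this output position is [0 0 0 / 5 12 6 / 5 0 5]. Elementwise product with the kernel and sum: 0·-1 + 0·2 + 5·-2 + 6·1 + 5·-2 + 0·1 + 5·1.

-9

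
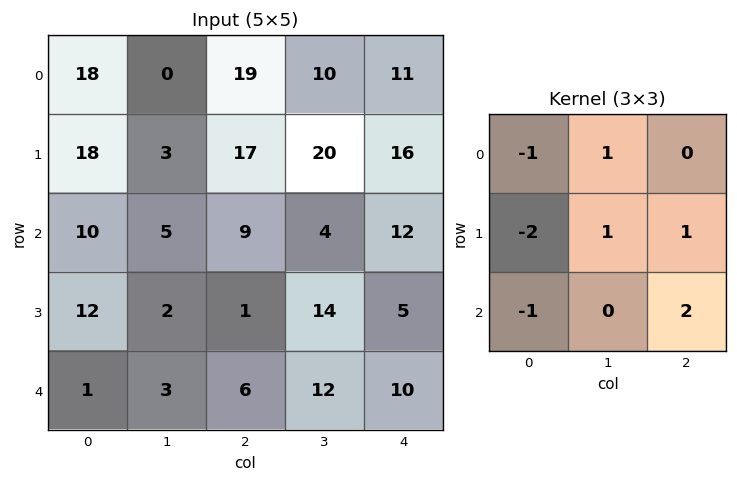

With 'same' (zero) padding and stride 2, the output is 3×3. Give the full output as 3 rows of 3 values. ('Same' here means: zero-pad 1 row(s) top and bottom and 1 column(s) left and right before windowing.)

24 66 -29
37 43 -14
16 11 -23

Output[0,0]: The receptive field on the zero-padded input at this output position is [0 0 0 / 0 18 0 / 0 18 3]. Elementwise product with the kernel and sum: 0·-1 + 0·1 + 0·-2 + 18·1 + 0·1 + 0·-1 + 3·2.
Output[0,1]: The receptive field on the zero-padded input at this output position is [0 0 0 / 0 19 10 / 3 17 20]. Elementwise product with the kernel and sum: 0·-1 + 0·1 + 0·-2 + 19·1 + 10·1 + 3·-1 + 20·2.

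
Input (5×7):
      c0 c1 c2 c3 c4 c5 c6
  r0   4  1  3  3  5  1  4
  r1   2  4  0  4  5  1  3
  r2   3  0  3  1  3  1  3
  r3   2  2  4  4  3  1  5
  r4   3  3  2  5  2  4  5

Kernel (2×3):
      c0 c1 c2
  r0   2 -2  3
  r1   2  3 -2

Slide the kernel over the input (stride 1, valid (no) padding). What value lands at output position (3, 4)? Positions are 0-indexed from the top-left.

25

The receptive field on the input at this output position is [3 1 5 / 2 4 5]. Elementwise product with the kernel and sum: 3·2 + 1·-2 + 5·3 + 2·2 + 4·3 + 5·-2.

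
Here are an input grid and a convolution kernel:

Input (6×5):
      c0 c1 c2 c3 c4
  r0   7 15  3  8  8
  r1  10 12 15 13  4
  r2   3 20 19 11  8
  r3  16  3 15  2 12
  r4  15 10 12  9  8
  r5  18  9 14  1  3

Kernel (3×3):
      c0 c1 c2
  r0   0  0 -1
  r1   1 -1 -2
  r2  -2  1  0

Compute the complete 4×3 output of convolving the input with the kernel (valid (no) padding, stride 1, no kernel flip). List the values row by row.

Output[0,0]: The receptive field on the input at this output position is [7 15 3 / 10 12 15 / 3 20 19]. Elementwise product with the kernel and sum: 3·-1 + 10·1 + 12·-1 + 15·-2 + 3·-2 + 20·1.
Output[0,1]: The receptive field on the input at this output position is [15 3 8 / 12 15 13 / 20 19 11]. Elementwise product with the kernel and sum: 8·-1 + 12·1 + 15·-1 + 13·-2 + 20·-2 + 19·1.

-21 -58 -41
-99 -25 -40
-56 -35 -34
-61 -26 -52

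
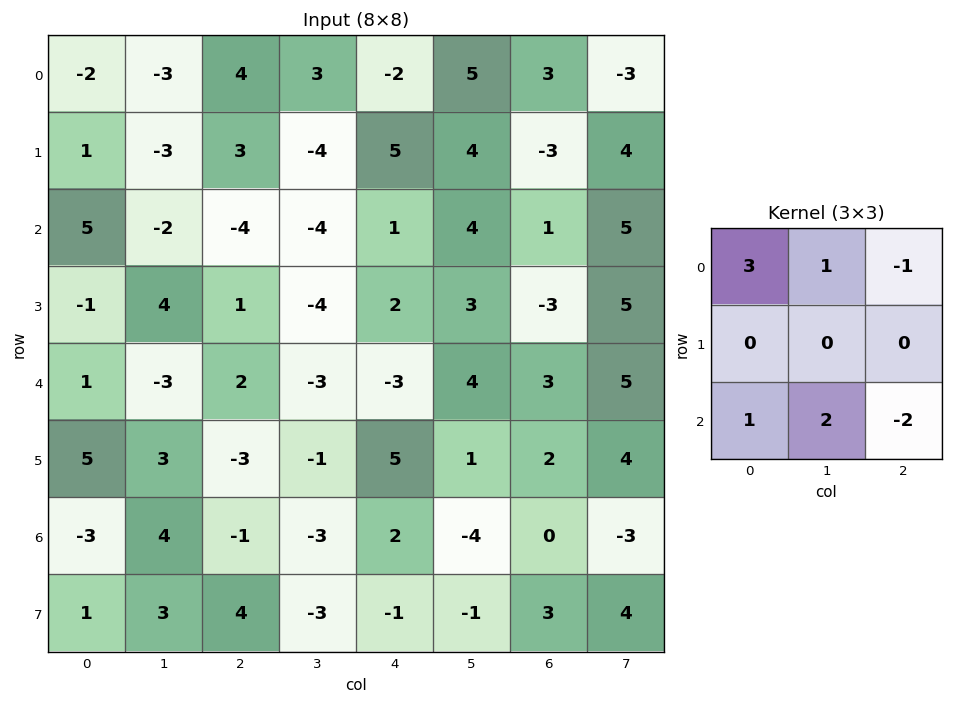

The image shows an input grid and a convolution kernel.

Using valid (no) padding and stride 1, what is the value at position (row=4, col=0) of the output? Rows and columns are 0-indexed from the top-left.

The receptive field on the input at this output position is [1 -3 2 / 5 3 -3 / -3 4 -1]. Elementwise product with the kernel and sum: 1·3 + -3·1 + 2·-1 + -3·1 + 4·2 + -1·-2.

5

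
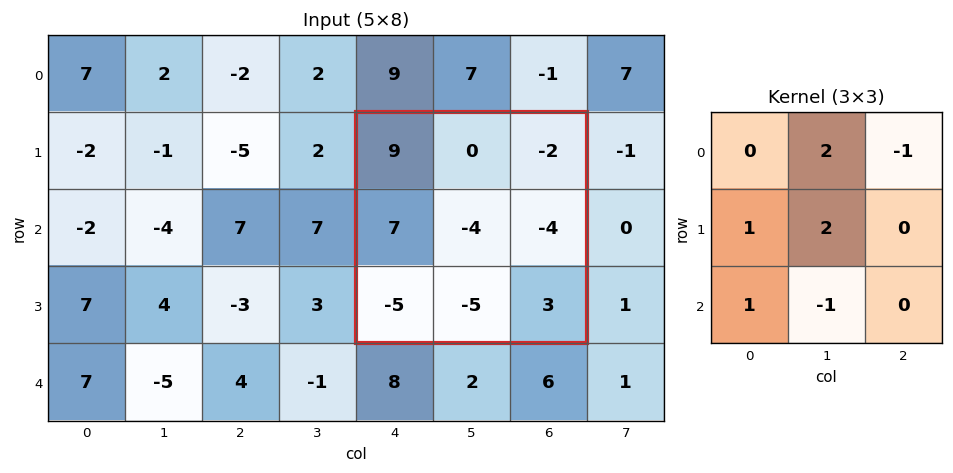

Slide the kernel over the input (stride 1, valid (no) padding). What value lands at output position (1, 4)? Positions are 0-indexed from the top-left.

1

The receptive field on the input at this output position is [9 0 -2 / 7 -4 -4 / -5 -5 3]. Elementwise product with the kernel and sum: 0·2 + -2·-1 + 7·1 + -4·2 + -5·1 + -5·-1.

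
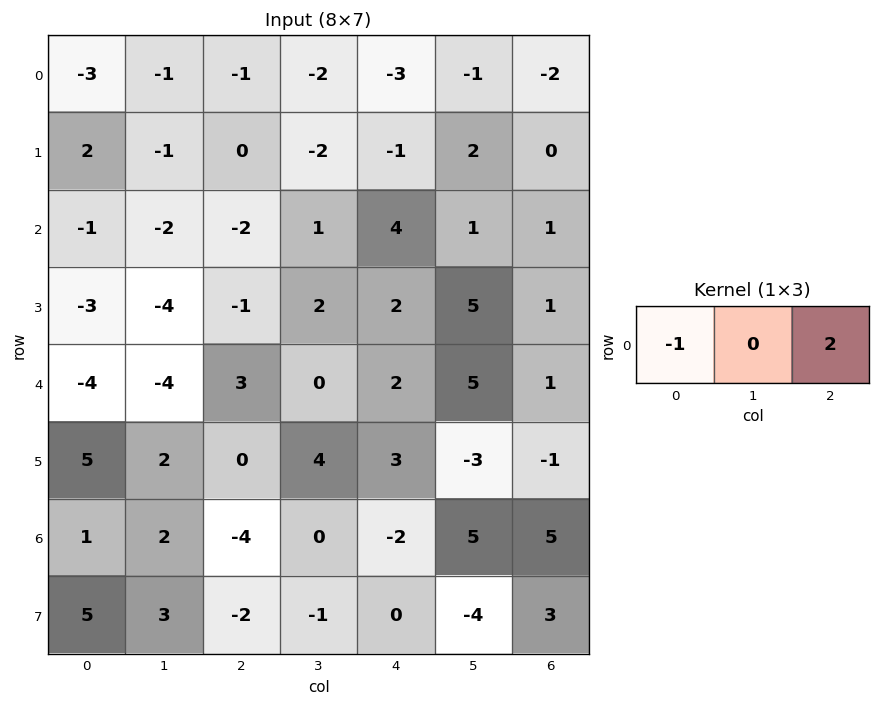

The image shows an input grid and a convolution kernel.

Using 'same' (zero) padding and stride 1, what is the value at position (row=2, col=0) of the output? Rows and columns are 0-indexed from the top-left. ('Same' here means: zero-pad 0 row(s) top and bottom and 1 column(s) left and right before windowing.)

The receptive field on the zero-padded input at this output position is [0 -1 -2]. Elementwise product with the kernel and sum: 0·-1 + -2·2.

-4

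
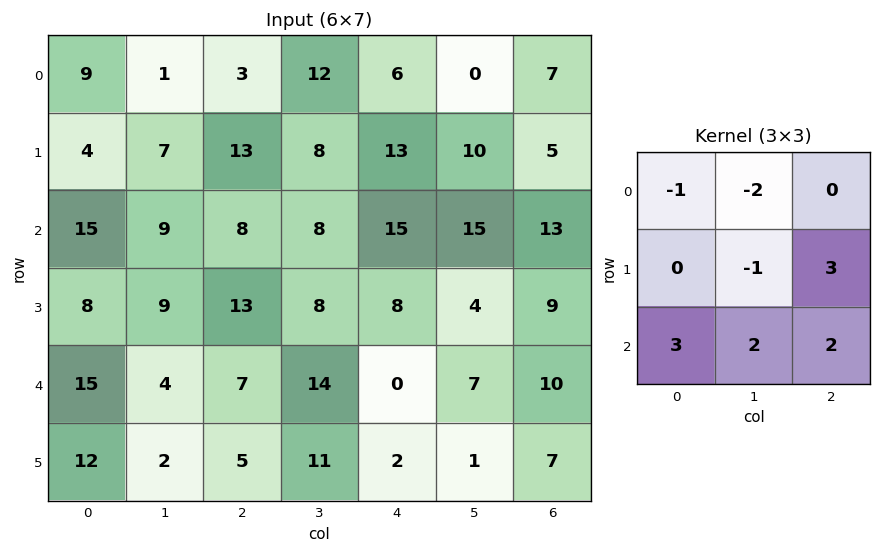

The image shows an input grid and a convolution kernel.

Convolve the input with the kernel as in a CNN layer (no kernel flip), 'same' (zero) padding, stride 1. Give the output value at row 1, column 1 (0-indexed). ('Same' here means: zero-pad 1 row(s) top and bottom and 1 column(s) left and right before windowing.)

The receptive field on the zero-padded input at this output position is [9 1 3 / 4 7 13 / 15 9 8]. Elementwise product with the kernel and sum: 9·-1 + 1·-2 + 7·-1 + 13·3 + 15·3 + 9·2 + 8·2.

100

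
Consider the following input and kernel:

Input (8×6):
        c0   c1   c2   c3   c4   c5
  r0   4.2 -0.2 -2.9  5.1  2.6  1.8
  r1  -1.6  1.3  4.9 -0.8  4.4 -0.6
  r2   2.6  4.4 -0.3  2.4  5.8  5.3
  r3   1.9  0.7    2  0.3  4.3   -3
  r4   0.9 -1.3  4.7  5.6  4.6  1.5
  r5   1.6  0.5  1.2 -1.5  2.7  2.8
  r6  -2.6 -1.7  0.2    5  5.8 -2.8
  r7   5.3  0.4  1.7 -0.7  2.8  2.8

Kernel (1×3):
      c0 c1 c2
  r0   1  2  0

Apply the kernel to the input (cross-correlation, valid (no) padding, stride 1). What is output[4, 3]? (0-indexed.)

The receptive field on the input at this output position is [5.6 4.6 1.5]. Elementwise product with the kernel and sum: 5.6·1 + 4.6·2.

14.8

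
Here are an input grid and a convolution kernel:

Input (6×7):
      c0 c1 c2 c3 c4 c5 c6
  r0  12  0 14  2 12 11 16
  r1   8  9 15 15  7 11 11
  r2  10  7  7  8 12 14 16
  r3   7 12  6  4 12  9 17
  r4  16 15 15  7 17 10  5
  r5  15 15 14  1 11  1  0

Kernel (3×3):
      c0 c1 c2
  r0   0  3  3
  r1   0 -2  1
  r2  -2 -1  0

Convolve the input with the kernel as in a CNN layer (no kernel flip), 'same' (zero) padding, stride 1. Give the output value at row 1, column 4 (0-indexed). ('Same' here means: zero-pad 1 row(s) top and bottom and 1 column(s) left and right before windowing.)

The receptive field on the zero-padded input at this output position is [2 12 11 / 15 7 11 / 8 12 14]. Elementwise product with the kernel and sum: 12·3 + 11·3 + 7·-2 + 11·1 + 8·-2 + 12·-1.

38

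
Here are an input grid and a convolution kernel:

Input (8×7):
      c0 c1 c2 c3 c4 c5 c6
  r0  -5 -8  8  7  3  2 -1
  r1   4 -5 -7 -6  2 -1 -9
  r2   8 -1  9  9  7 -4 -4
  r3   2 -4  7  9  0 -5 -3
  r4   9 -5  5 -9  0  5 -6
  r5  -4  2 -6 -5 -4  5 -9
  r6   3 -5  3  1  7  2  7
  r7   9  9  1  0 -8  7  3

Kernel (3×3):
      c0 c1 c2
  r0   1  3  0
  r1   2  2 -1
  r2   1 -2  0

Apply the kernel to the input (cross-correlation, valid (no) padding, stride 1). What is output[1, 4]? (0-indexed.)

19

The receptive field on the input at this output position is [2 -1 -9 / 7 -4 -4 / 0 -5 -3]. Elementwise product with the kernel and sum: 2·1 + -1·3 + 7·2 + -4·2 + -4·-1 + 0·1 + -5·-2.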